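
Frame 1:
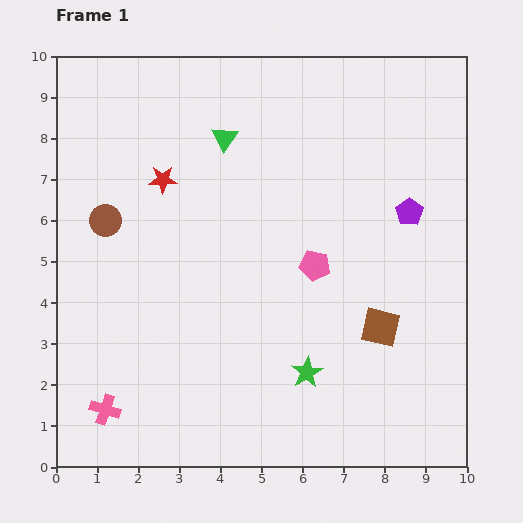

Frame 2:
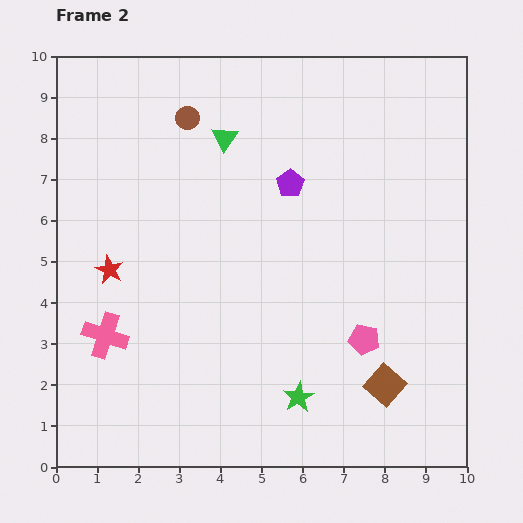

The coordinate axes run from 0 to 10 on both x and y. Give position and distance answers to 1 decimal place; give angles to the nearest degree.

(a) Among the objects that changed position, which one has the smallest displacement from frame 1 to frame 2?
the green star

(moved 0.6)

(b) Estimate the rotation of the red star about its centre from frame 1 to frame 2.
27° clockwise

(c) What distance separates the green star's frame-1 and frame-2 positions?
0.6

The green star moved from (6.1, 2.3) to (5.9, 1.7), a distance of √(0.2² + 0.6²) ≈ 0.6.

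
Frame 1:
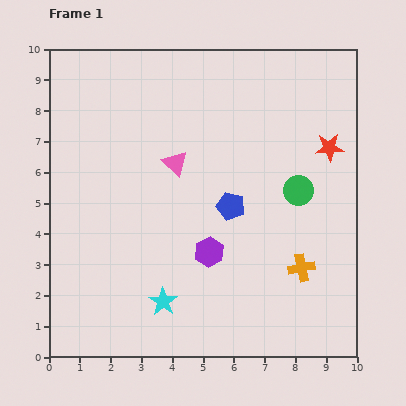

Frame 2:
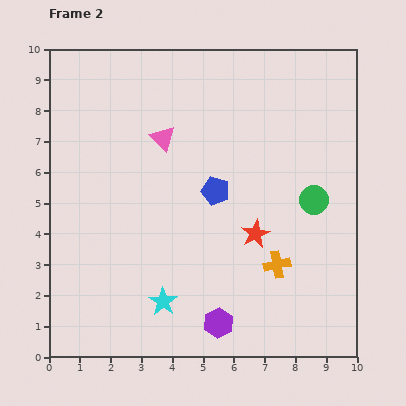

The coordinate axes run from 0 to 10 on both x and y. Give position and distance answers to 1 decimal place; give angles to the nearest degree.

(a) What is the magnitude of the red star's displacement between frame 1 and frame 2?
3.7

The red star moved from (9.1, 6.8) to (6.7, 4.0), a distance of √(2.4² + 2.8²) ≈ 3.7.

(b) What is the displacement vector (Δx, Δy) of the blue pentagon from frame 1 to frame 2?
(-0.5, 0.5)

The blue pentagon was at (5.9, 4.9) in frame 1 and (5.4, 5.4) in frame 2.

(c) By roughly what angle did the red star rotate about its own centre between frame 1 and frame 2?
24° counter-clockwise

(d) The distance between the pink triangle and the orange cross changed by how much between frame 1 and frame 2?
+0.2

Distance in frame 1: 5.3. Distance in frame 2: 5.5.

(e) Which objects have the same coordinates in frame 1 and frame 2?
the cyan star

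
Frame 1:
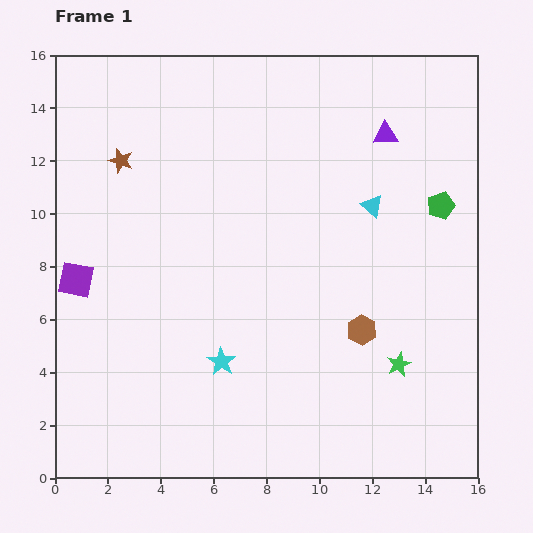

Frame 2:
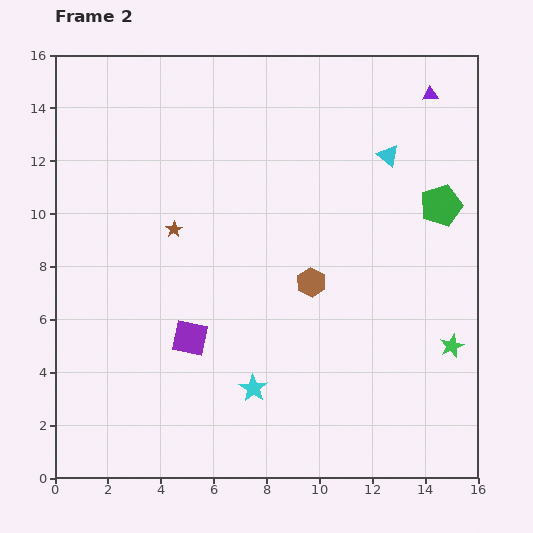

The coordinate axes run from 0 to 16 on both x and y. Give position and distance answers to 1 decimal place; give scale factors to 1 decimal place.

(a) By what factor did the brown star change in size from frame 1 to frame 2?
0.7×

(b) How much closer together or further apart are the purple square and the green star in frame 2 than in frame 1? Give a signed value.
-2.7

Distance in frame 1: 12.6. Distance in frame 2: 9.9.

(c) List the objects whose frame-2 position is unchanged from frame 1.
the green pentagon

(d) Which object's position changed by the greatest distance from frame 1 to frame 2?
the purple square

(moved 4.8; next 3.3)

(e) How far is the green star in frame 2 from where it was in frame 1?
2.1

The green star moved from (13.0, 4.3) to (15.0, 5.0), a distance of √(2.0² + 0.7²) ≈ 2.1.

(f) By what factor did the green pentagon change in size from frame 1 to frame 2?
1.5×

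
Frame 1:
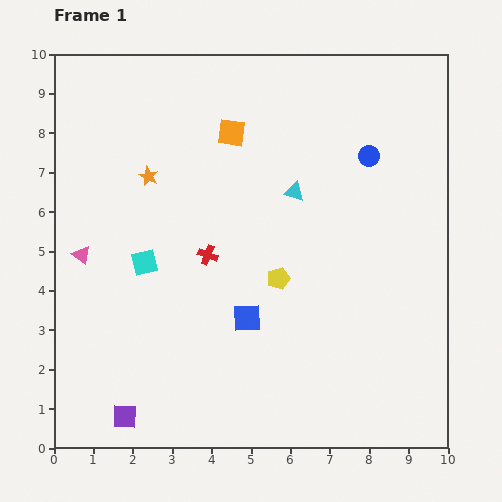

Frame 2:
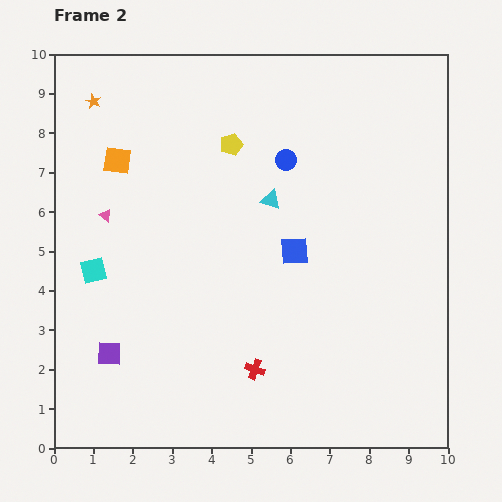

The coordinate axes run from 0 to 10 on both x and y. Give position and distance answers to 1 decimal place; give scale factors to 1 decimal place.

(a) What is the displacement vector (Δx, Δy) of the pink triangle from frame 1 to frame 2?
(0.6, 1.0)

The pink triangle was at (0.7, 4.9) in frame 1 and (1.3, 5.9) in frame 2.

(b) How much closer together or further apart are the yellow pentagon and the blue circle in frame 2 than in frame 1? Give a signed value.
-2.4

Distance in frame 1: 3.9. Distance in frame 2: 1.5.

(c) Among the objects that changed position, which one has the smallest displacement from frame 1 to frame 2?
the cyan triangle

(moved 0.6)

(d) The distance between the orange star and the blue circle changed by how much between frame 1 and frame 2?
-0.5

Distance in frame 1: 5.6. Distance in frame 2: 5.1.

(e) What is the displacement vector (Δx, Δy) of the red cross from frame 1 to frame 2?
(1.2, -2.9)

The red cross was at (3.9, 4.9) in frame 1 and (5.1, 2.0) in frame 2.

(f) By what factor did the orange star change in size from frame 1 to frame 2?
0.8×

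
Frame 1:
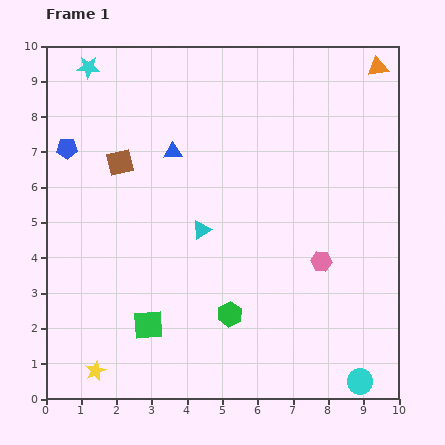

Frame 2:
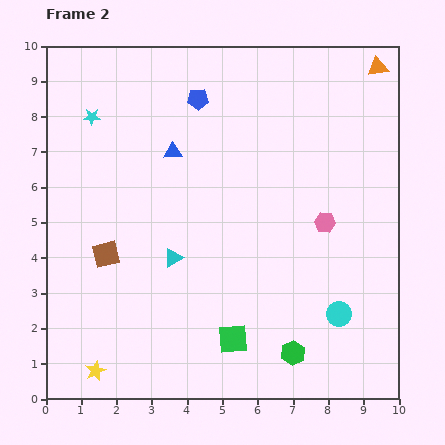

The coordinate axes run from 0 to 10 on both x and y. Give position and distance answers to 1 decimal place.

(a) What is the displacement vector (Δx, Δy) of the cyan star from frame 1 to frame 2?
(0.1, -1.4)

The cyan star was at (1.2, 9.4) in frame 1 and (1.3, 8.0) in frame 2.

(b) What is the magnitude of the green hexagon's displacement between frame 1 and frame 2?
2.1

The green hexagon moved from (5.2, 2.4) to (7.0, 1.3), a distance of √(1.8² + 1.1²) ≈ 2.1.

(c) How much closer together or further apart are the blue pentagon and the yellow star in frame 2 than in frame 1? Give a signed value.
+1.8

Distance in frame 1: 6.4. Distance in frame 2: 8.2.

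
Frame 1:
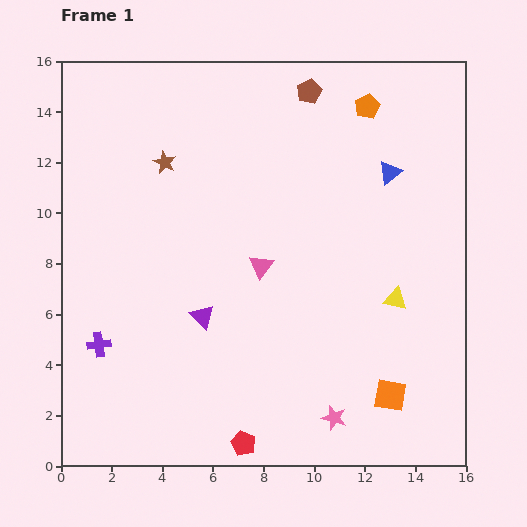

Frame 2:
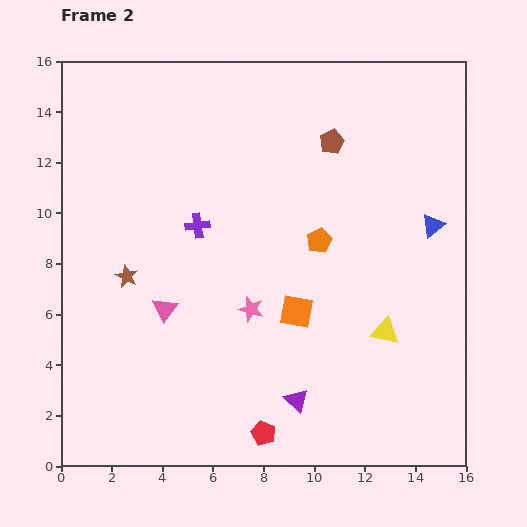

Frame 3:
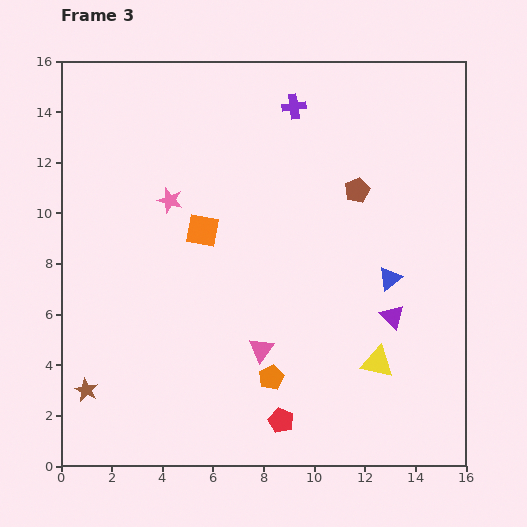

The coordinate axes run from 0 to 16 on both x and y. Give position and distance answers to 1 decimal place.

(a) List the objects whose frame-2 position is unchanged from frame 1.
none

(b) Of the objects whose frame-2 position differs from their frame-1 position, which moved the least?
the red pentagon

(moved 0.9)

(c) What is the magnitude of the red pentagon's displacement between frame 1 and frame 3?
1.7

The red pentagon moved from (7.2, 0.9) to (8.7, 1.8), a distance of √(1.5² + 0.9²) ≈ 1.7.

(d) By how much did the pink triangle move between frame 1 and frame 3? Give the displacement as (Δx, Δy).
(0.0, -3.3)

The pink triangle was at (7.9, 7.9) in frame 1 and (7.9, 4.6) in frame 3.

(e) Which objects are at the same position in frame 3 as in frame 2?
none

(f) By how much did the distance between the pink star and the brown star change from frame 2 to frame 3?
+3.1

Distance in frame 2: 5.1. Distance in frame 3: 8.2.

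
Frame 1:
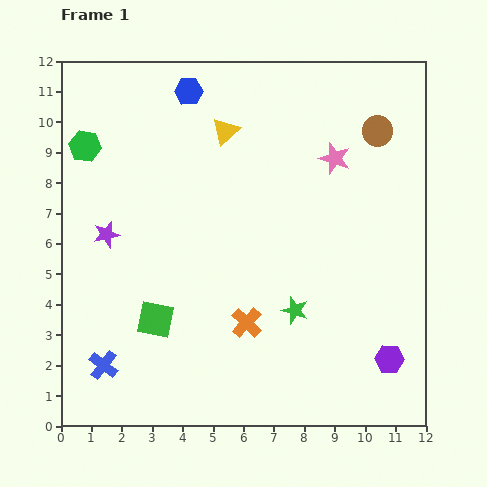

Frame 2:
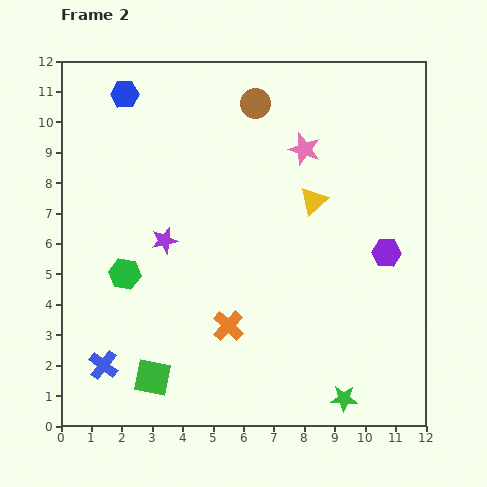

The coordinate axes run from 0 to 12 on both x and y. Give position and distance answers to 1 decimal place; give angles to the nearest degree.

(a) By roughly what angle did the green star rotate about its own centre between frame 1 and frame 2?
17° counter-clockwise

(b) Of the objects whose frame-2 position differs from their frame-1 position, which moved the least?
the orange cross

(moved 0.6)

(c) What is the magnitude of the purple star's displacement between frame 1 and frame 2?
1.9

The purple star moved from (1.5, 6.3) to (3.4, 6.1), a distance of √(1.9² + 0.2²) ≈ 1.9.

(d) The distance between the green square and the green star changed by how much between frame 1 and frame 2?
+1.7

Distance in frame 1: 4.6. Distance in frame 2: 6.3.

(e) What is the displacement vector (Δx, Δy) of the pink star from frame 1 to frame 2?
(-1.0, 0.3)

The pink star was at (9.0, 8.8) in frame 1 and (8.0, 9.1) in frame 2.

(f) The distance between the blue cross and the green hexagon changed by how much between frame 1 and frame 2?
-4.1

Distance in frame 1: 7.2. Distance in frame 2: 3.1.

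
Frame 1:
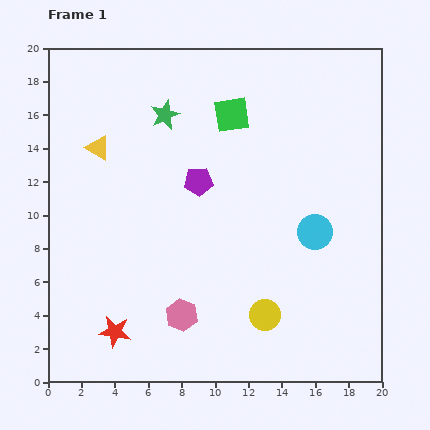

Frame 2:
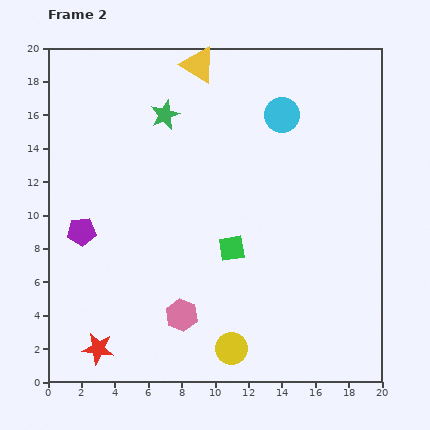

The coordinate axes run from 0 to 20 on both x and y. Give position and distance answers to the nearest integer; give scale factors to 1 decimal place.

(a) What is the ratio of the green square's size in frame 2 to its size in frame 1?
0.7×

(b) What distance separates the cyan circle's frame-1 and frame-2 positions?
7

The cyan circle moved from (16, 9) to (14, 16), a distance of √(2² + 7²) ≈ 7.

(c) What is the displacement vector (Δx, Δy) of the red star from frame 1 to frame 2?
(-1, -1)

The red star was at (4, 3) in frame 1 and (3, 2) in frame 2.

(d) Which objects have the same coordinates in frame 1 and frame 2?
the pink hexagon, the green star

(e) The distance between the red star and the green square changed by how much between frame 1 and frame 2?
-5

Distance in frame 1: 15. Distance in frame 2: 10.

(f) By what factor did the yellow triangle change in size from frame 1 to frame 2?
1.5×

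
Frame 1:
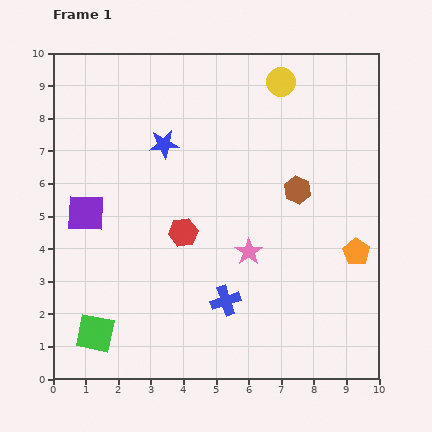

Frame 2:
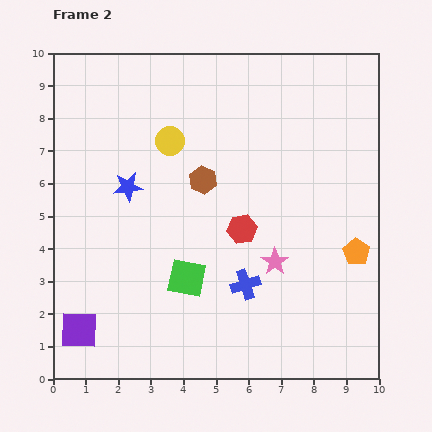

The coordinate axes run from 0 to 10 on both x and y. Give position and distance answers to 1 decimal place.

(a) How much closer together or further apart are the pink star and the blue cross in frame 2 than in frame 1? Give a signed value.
-0.6

Distance in frame 1: 1.7. Distance in frame 2: 1.1.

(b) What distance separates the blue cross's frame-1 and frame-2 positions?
0.8

The blue cross moved from (5.3, 2.4) to (5.9, 2.9), a distance of √(0.6² + 0.5²) ≈ 0.8.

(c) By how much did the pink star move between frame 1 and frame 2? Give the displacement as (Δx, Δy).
(0.8, -0.3)

The pink star was at (6.0, 3.9) in frame 1 and (6.8, 3.6) in frame 2.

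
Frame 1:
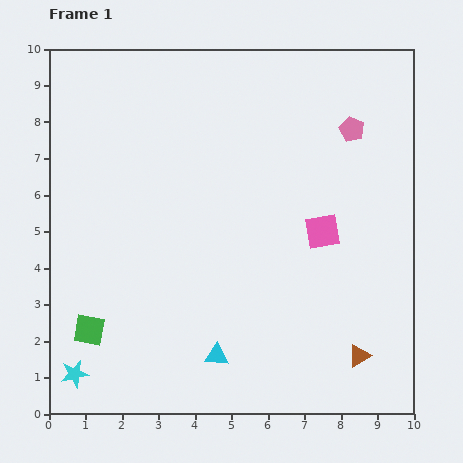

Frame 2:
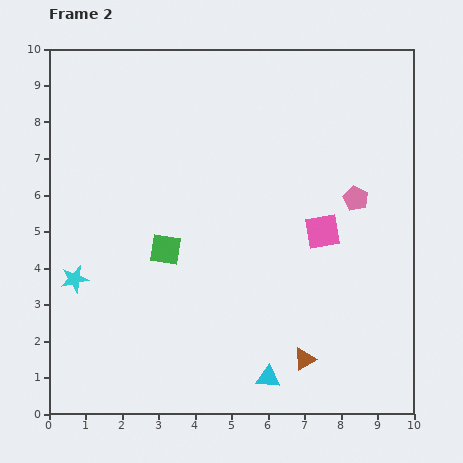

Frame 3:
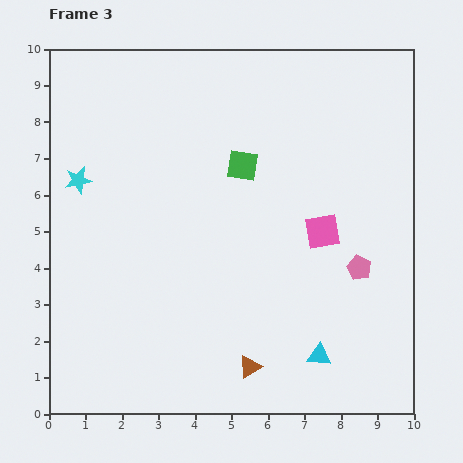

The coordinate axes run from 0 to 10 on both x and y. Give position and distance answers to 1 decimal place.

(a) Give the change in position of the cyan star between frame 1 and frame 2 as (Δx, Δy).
(0.0, 2.6)

The cyan star was at (0.7, 1.1) in frame 1 and (0.7, 3.7) in frame 2.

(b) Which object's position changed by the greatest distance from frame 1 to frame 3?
the green square

(moved 6.2; next 5.3)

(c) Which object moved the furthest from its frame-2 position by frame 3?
the green square

(moved 3.1; next 2.7)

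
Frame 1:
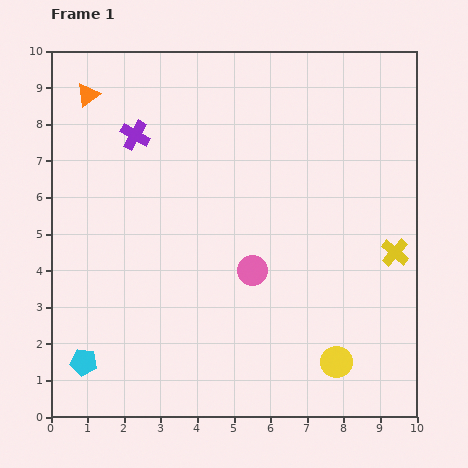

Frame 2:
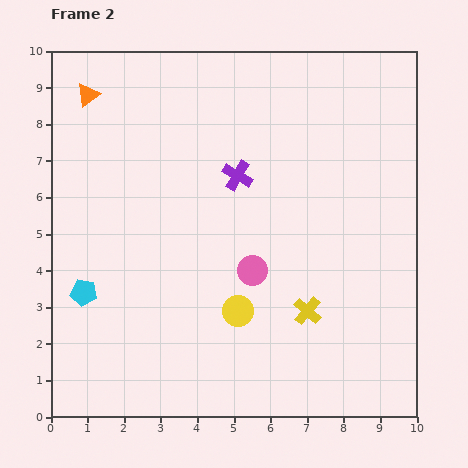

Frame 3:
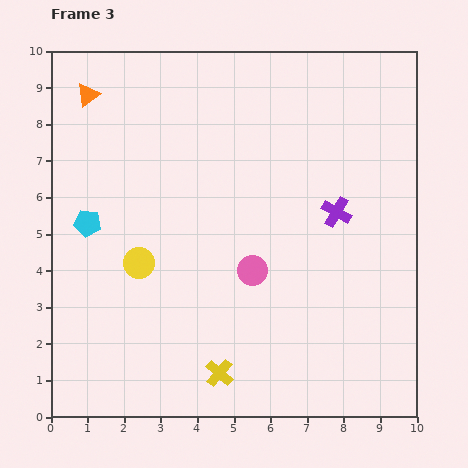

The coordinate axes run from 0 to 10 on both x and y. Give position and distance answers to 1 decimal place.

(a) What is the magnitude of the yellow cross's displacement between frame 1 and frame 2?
2.9

The yellow cross moved from (9.4, 4.5) to (7.0, 2.9), a distance of √(2.4² + 1.6²) ≈ 2.9.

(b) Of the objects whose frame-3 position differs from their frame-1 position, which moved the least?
the cyan pentagon

(moved 3.8)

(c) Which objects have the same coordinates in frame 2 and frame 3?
the pink circle, the orange triangle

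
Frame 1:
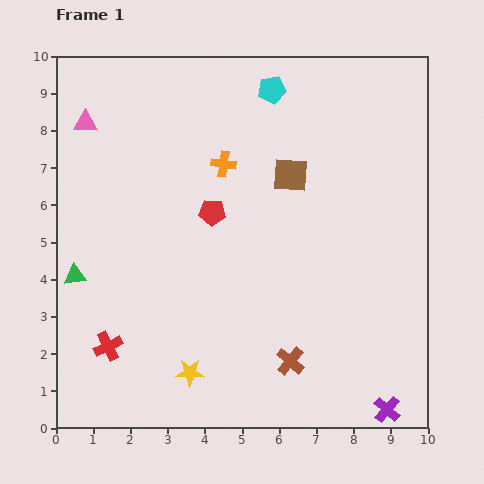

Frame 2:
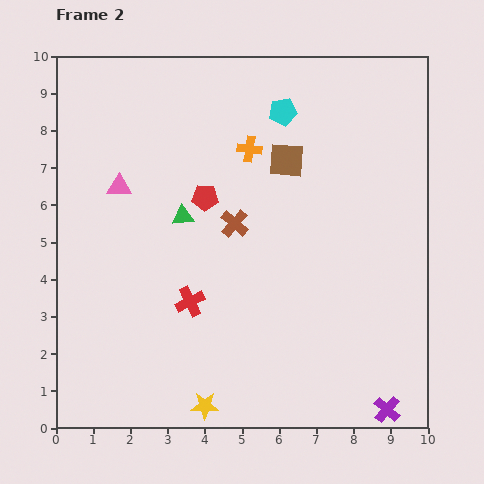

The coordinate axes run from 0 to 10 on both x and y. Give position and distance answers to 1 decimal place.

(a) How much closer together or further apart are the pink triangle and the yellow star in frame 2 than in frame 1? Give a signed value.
-1.0

Distance in frame 1: 7.3. Distance in frame 2: 6.3.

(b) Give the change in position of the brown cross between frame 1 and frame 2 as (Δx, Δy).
(-1.5, 3.7)

The brown cross was at (6.3, 1.8) in frame 1 and (4.8, 5.5) in frame 2.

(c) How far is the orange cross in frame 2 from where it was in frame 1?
0.8

The orange cross moved from (4.5, 7.1) to (5.2, 7.5), a distance of √(0.7² + 0.4²) ≈ 0.8.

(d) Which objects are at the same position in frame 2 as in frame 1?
the purple cross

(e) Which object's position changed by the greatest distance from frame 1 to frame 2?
the brown cross

(moved 4.0; next 3.3)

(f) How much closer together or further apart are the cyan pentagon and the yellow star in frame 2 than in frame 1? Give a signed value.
+0.3

Distance in frame 1: 7.9. Distance in frame 2: 8.2.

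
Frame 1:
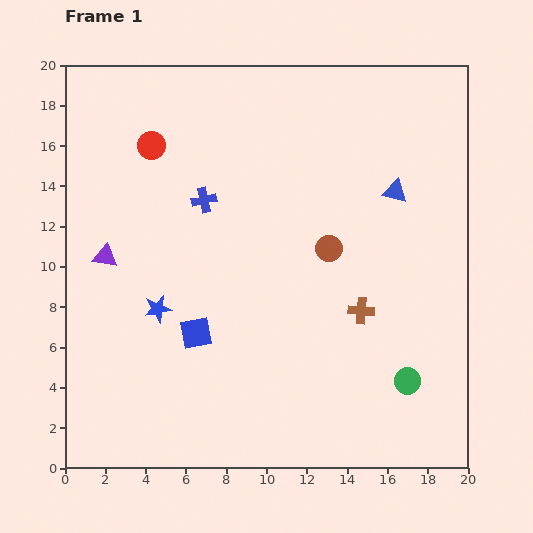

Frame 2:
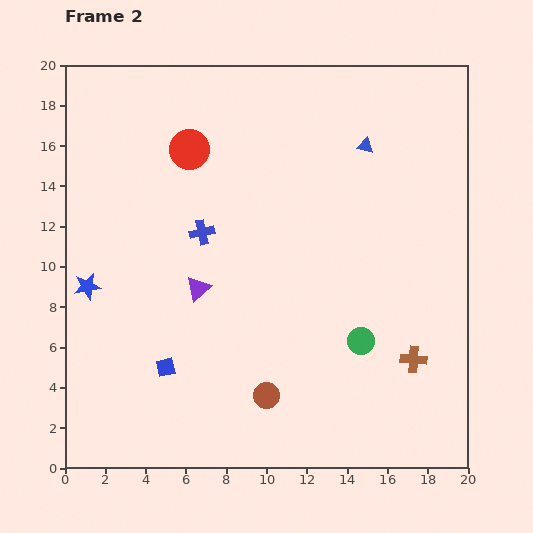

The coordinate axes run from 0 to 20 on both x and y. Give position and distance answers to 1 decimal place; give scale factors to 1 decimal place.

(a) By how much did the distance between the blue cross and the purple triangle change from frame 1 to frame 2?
-2.8

Distance in frame 1: 5.6. Distance in frame 2: 2.8.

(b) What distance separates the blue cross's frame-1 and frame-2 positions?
1.6

The blue cross moved from (6.9, 13.3) to (6.8, 11.7), a distance of √(0.1² + 1.6²) ≈ 1.6.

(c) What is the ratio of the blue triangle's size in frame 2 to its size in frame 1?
0.7×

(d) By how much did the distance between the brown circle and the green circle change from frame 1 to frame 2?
-2.3

Distance in frame 1: 7.7. Distance in frame 2: 5.4.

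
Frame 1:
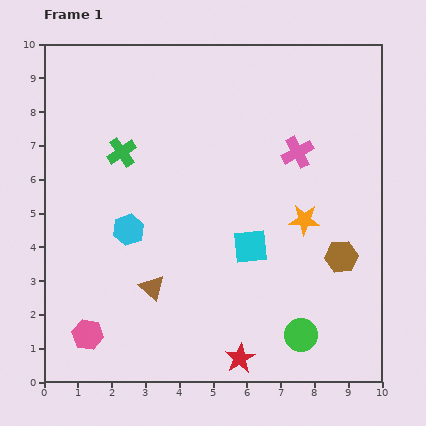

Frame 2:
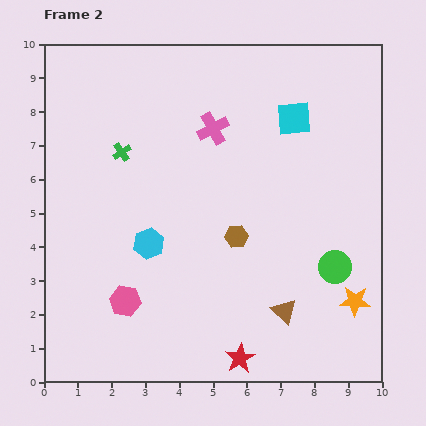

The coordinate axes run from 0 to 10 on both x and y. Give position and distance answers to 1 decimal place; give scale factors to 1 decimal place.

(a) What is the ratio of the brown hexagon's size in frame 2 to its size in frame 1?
0.7×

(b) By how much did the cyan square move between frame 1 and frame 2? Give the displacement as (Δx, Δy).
(1.3, 3.8)

The cyan square was at (6.1, 4.0) in frame 1 and (7.4, 7.8) in frame 2.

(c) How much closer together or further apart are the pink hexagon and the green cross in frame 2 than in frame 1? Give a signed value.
-1.1

Distance in frame 1: 5.5. Distance in frame 2: 4.4.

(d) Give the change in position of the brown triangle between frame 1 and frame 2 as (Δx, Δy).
(3.9, -0.7)

The brown triangle was at (3.2, 2.8) in frame 1 and (7.1, 2.1) in frame 2.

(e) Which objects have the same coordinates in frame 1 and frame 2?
the green cross, the red star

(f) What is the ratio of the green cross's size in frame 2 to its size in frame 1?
0.6×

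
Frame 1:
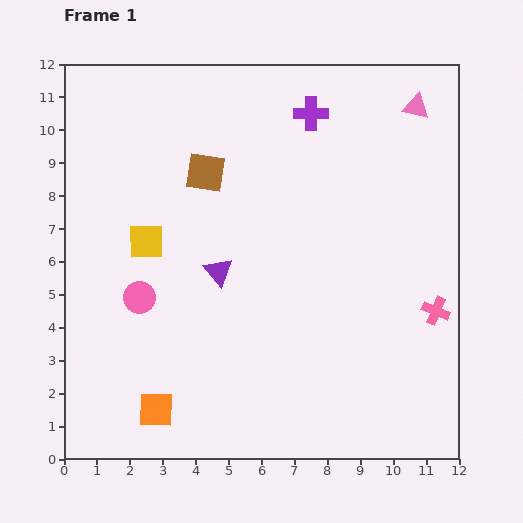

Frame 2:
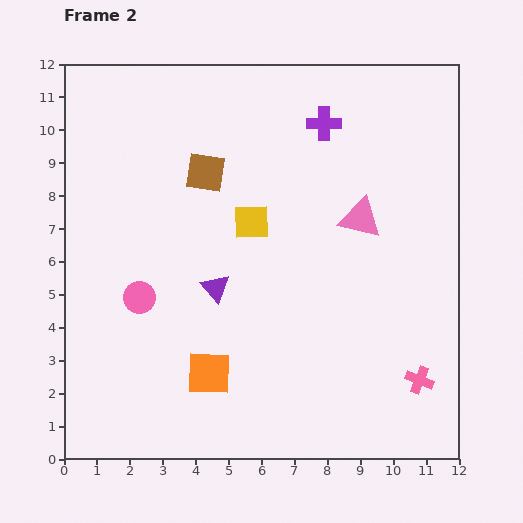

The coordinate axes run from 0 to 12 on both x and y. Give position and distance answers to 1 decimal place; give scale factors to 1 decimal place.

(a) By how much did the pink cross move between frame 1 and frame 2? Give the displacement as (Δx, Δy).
(-0.5, -2.1)

The pink cross was at (11.3, 4.5) in frame 1 and (10.8, 2.4) in frame 2.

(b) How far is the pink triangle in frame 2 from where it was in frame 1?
3.8

The pink triangle moved from (10.7, 10.7) to (9.0, 7.3), a distance of √(1.7² + 3.4²) ≈ 3.8.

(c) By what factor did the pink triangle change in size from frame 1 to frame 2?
1.6×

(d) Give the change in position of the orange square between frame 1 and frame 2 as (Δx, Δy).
(1.6, 1.1)

The orange square was at (2.8, 1.5) in frame 1 and (4.4, 2.6) in frame 2.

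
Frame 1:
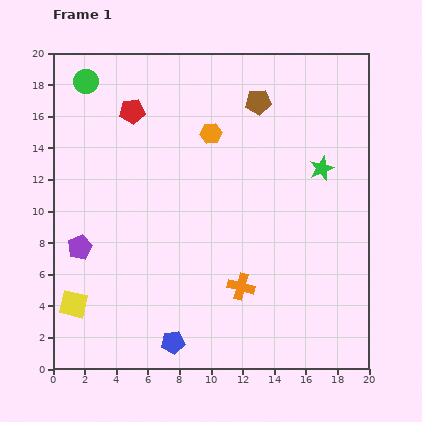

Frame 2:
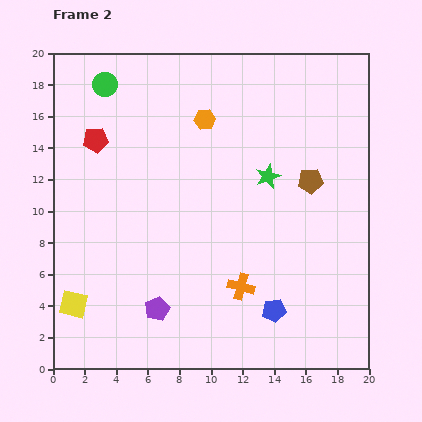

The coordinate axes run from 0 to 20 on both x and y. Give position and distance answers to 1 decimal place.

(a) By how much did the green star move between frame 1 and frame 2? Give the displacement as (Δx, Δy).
(-3.4, -0.5)

The green star was at (17.0, 12.7) in frame 1 and (13.6, 12.2) in frame 2.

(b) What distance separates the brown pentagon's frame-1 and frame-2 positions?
6.0

The brown pentagon moved from (13.0, 16.9) to (16.3, 11.9), a distance of √(3.3² + 5.0²) ≈ 6.0.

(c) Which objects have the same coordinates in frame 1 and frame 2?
the orange cross, the yellow square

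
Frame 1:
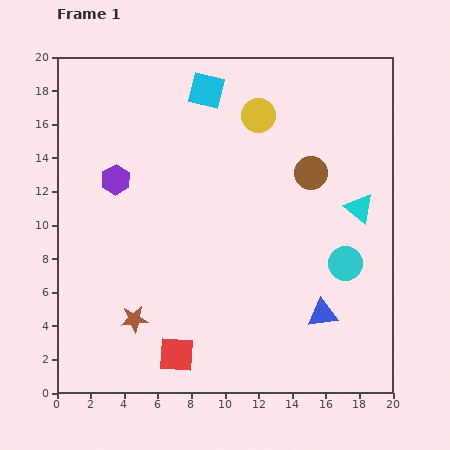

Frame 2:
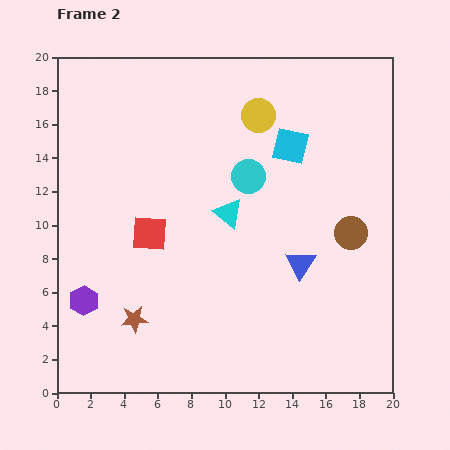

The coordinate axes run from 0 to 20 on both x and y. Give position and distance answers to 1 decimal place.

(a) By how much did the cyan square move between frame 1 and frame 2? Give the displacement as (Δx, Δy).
(5.0, -3.3)

The cyan square was at (8.9, 18.0) in frame 1 and (13.9, 14.7) in frame 2.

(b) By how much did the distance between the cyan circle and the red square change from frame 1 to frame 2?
-4.7

Distance in frame 1: 11.5. Distance in frame 2: 6.8.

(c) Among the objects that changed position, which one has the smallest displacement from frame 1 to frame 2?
the blue triangle

(moved 3.3)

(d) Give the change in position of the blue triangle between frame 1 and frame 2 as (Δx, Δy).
(-1.3, 3.0)

The blue triangle was at (15.8, 4.7) in frame 1 and (14.5, 7.7) in frame 2.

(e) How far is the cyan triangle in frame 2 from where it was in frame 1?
7.8

The cyan triangle moved from (18.0, 11.0) to (10.2, 10.7), a distance of √(7.8² + 0.3²) ≈ 7.8.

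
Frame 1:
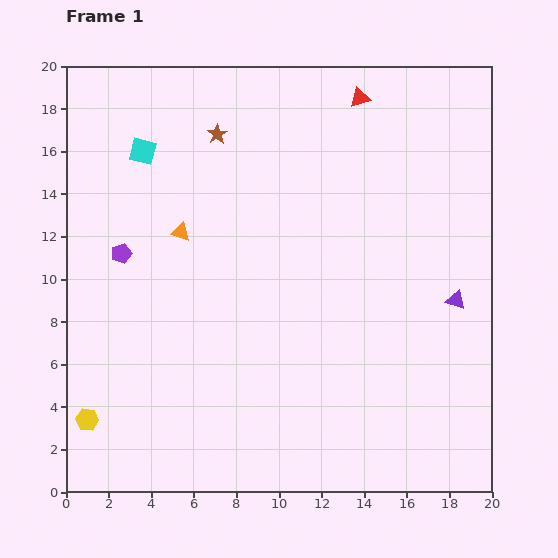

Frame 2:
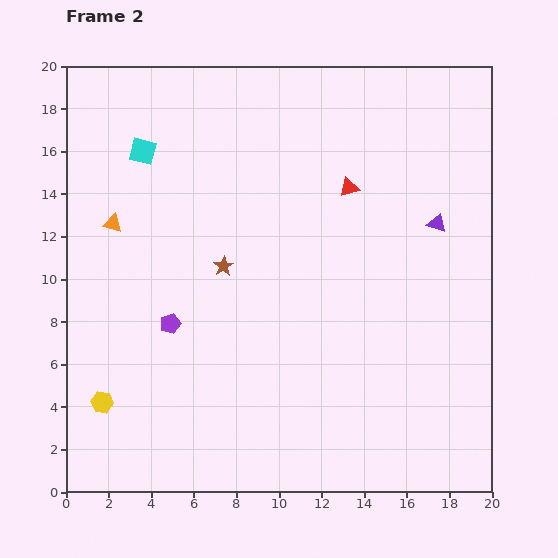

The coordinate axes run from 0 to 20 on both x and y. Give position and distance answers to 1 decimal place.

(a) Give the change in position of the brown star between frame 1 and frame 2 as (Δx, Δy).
(0.3, -6.2)

The brown star was at (7.1, 16.8) in frame 1 and (7.4, 10.6) in frame 2.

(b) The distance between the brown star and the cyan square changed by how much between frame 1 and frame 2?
+3.0

Distance in frame 1: 3.6. Distance in frame 2: 6.6.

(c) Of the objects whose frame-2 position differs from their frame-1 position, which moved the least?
the yellow hexagon

(moved 1.1)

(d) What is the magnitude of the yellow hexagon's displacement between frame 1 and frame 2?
1.1

The yellow hexagon moved from (1.0, 3.4) to (1.7, 4.2), a distance of √(0.7² + 0.8²) ≈ 1.1.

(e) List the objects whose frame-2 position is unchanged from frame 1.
the cyan square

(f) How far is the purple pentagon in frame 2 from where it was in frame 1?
4.0

The purple pentagon moved from (2.6, 11.2) to (4.9, 7.9), a distance of √(2.3² + 3.3²) ≈ 4.0.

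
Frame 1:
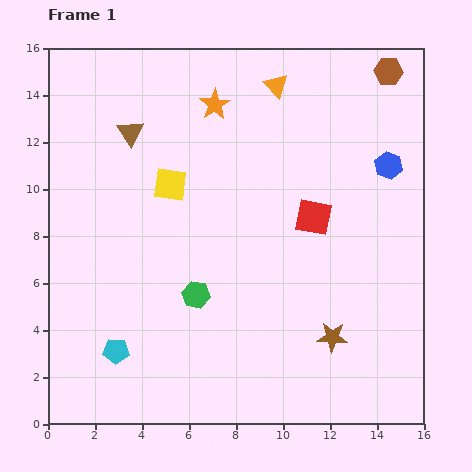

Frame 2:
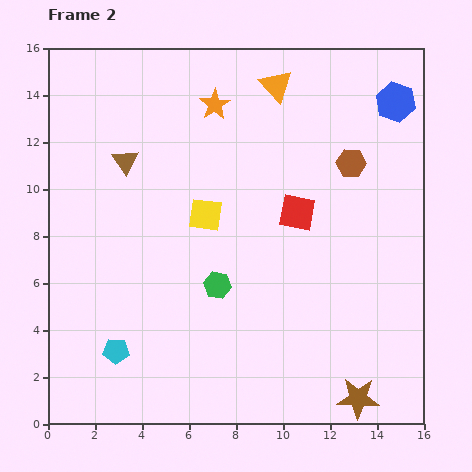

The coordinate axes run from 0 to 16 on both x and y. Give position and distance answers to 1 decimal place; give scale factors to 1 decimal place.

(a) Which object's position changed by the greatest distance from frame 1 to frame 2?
the brown hexagon

(moved 4.2; next 2.8)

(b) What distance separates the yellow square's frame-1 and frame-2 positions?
2.0

The yellow square moved from (5.2, 10.2) to (6.7, 8.9), a distance of √(1.5² + 1.3²) ≈ 2.0.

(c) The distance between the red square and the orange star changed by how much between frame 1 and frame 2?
-0.6

Distance in frame 1: 6.4. Distance in frame 2: 5.8.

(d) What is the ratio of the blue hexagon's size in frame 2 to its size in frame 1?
1.4×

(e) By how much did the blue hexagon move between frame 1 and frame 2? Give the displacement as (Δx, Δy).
(0.3, 2.7)

The blue hexagon was at (14.5, 11.0) in frame 1 and (14.8, 13.7) in frame 2.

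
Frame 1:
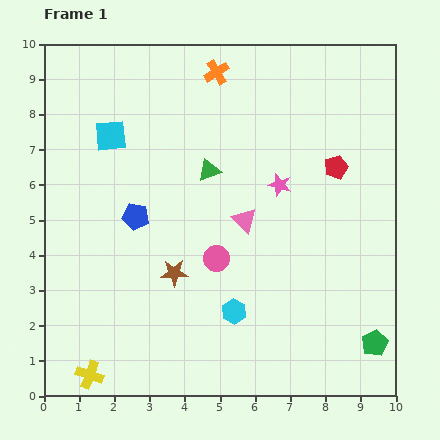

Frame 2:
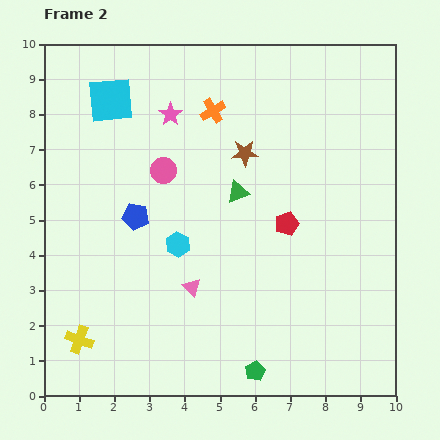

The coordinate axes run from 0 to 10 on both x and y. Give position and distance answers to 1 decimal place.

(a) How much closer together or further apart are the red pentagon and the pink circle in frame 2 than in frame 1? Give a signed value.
-0.5

Distance in frame 1: 4.3. Distance in frame 2: 3.8.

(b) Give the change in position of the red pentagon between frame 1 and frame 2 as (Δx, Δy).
(-1.4, -1.6)

The red pentagon was at (8.3, 6.5) in frame 1 and (6.9, 4.9) in frame 2.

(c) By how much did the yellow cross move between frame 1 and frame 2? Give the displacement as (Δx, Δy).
(-0.3, 1.0)

The yellow cross was at (1.3, 0.6) in frame 1 and (1.0, 1.6) in frame 2.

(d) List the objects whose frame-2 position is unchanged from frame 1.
the blue pentagon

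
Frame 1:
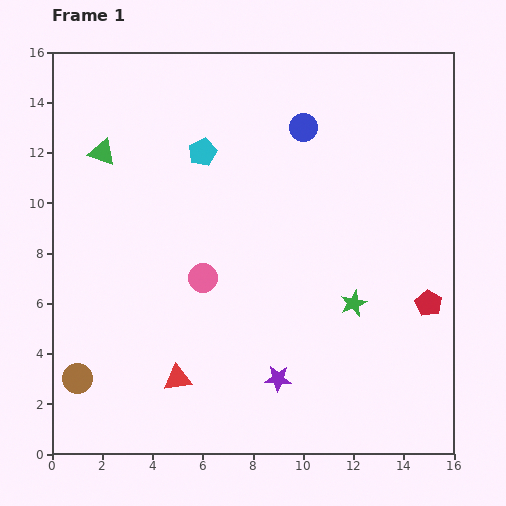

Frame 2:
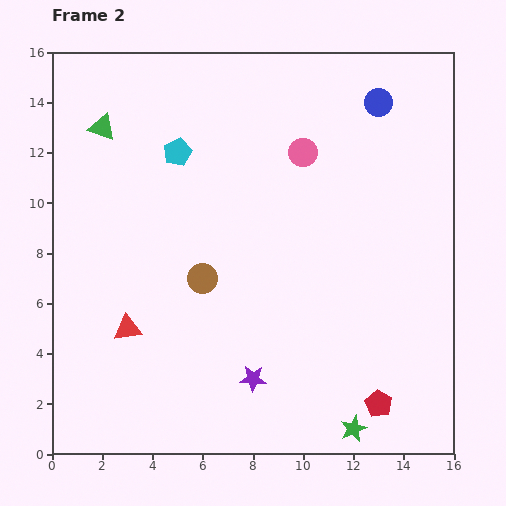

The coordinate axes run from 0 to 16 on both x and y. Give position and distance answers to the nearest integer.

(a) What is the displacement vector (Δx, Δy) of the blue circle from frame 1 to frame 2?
(3, 1)

The blue circle was at (10, 13) in frame 1 and (13, 14) in frame 2.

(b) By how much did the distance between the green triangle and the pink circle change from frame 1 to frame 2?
+2

Distance in frame 1: 6. Distance in frame 2: 8.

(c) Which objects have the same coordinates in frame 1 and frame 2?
none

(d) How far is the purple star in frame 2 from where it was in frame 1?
1

The purple star moved from (9, 3) to (8, 3), a distance of √(1² + 0²) ≈ 1.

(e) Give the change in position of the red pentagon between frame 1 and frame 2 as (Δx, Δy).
(-2, -4)

The red pentagon was at (15, 6) in frame 1 and (13, 2) in frame 2.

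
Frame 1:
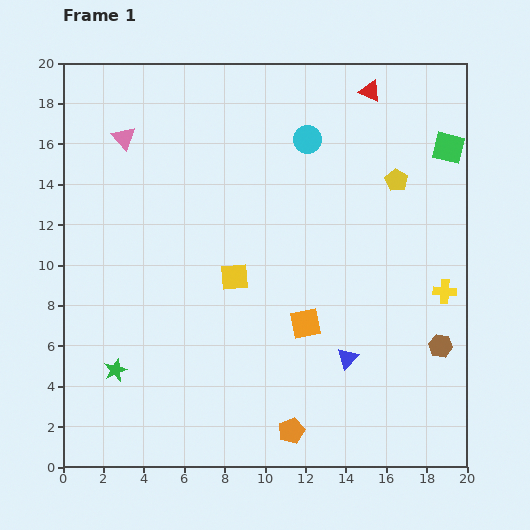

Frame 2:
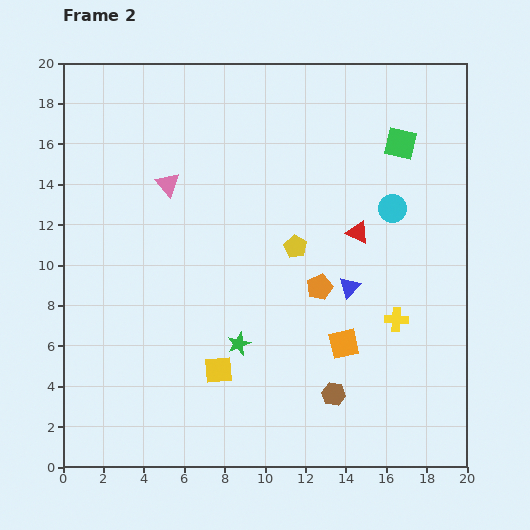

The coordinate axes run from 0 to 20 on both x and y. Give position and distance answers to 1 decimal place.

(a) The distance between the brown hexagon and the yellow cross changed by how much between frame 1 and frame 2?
+2.1

Distance in frame 1: 2.7. Distance in frame 2: 4.8.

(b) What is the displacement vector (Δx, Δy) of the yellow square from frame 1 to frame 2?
(-0.8, -4.6)

The yellow square was at (8.5, 9.4) in frame 1 and (7.7, 4.8) in frame 2.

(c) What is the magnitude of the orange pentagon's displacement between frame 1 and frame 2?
7.2

The orange pentagon moved from (11.3, 1.8) to (12.7, 8.9), a distance of √(1.4² + 7.1²) ≈ 7.2.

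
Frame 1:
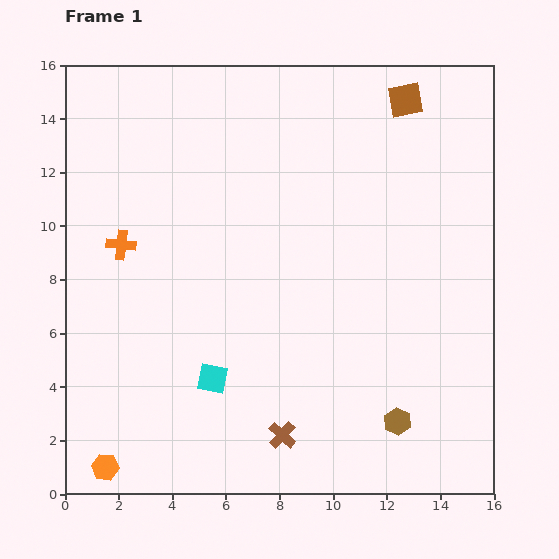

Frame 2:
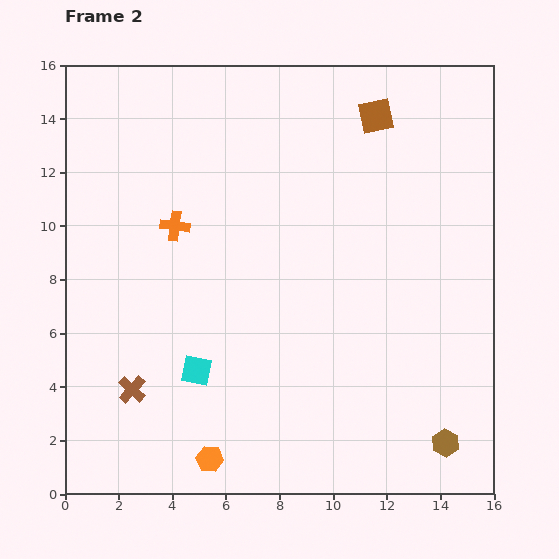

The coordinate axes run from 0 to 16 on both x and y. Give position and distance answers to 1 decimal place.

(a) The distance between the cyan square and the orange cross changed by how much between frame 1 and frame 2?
-0.5

Distance in frame 1: 6.0. Distance in frame 2: 5.5.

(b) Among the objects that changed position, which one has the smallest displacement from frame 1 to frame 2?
the cyan square

(moved 0.7)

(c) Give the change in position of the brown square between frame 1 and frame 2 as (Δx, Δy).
(-1.1, -0.6)

The brown square was at (12.7, 14.7) in frame 1 and (11.6, 14.1) in frame 2.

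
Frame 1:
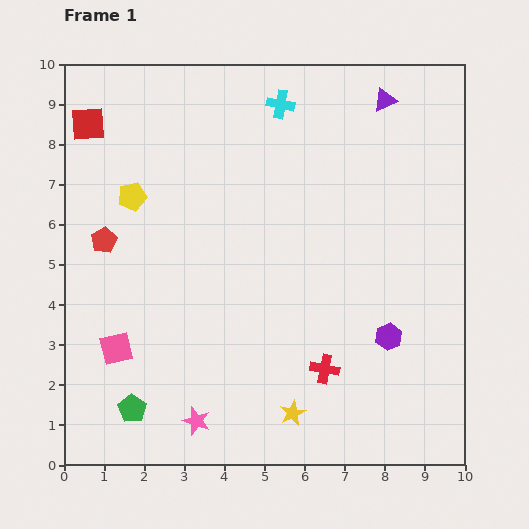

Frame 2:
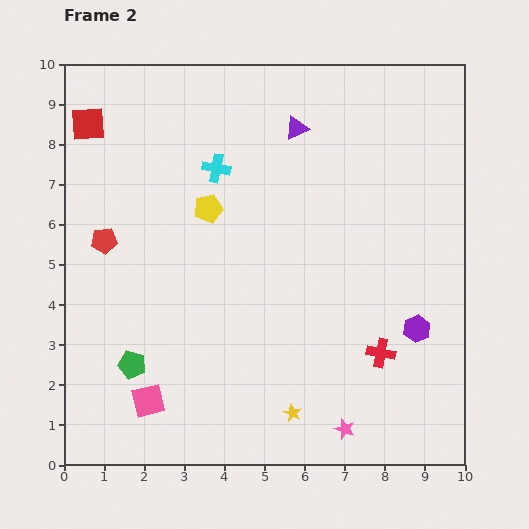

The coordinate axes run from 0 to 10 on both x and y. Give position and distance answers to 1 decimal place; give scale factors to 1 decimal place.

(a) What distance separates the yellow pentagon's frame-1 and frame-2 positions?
1.9

The yellow pentagon moved from (1.7, 6.7) to (3.6, 6.4), a distance of √(1.9² + 0.3²) ≈ 1.9.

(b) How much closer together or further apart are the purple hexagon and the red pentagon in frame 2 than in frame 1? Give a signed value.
+0.6

Distance in frame 1: 7.5. Distance in frame 2: 8.1.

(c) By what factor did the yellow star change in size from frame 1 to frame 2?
0.7×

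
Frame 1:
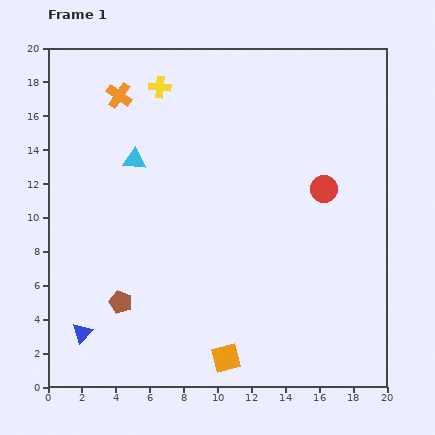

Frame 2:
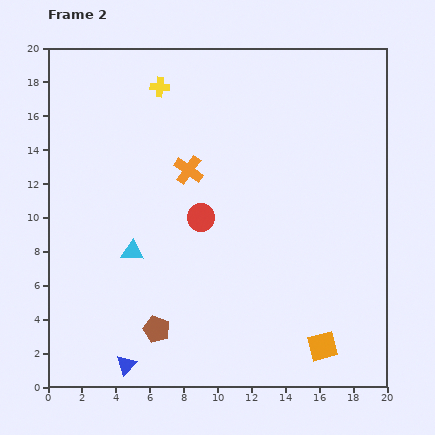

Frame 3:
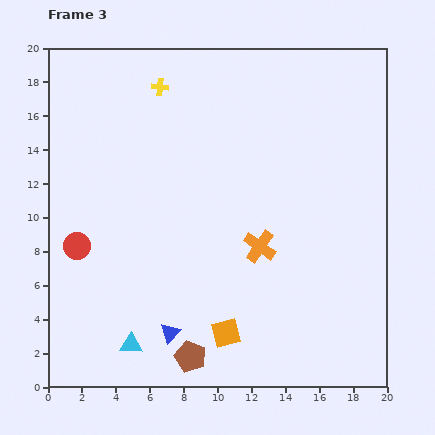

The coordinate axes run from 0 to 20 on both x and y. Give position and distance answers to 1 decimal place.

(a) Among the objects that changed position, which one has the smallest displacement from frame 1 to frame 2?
the brown pentagon

(moved 2.6)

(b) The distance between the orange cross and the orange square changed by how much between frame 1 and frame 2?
-3.6

Distance in frame 1: 16.7. Distance in frame 2: 13.1.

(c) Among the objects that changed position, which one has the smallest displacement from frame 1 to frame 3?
the orange square

(moved 1.5)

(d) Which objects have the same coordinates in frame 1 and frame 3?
the yellow cross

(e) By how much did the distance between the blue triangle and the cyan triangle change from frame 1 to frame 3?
-8.3

Distance in frame 1: 10.7. Distance in frame 3: 2.4.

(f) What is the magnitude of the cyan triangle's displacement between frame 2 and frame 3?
5.5

The cyan triangle moved from (5.0, 8.0) to (4.9, 2.5), a distance of √(0.1² + 5.5²) ≈ 5.5.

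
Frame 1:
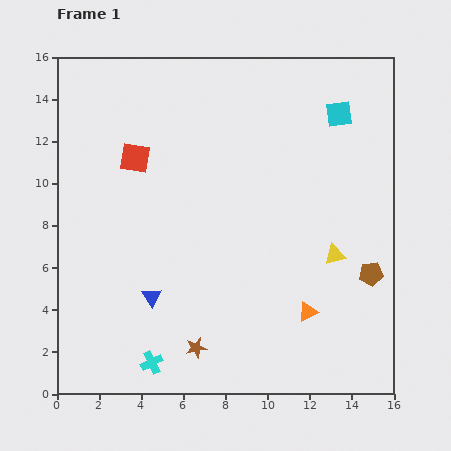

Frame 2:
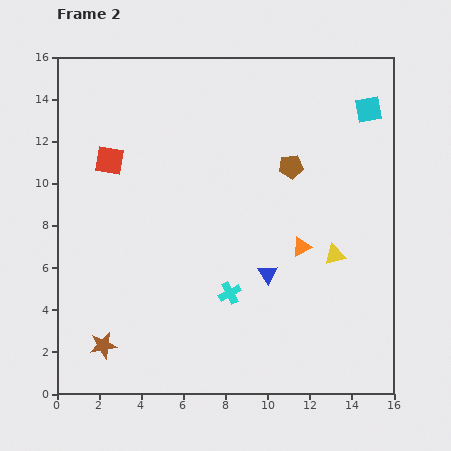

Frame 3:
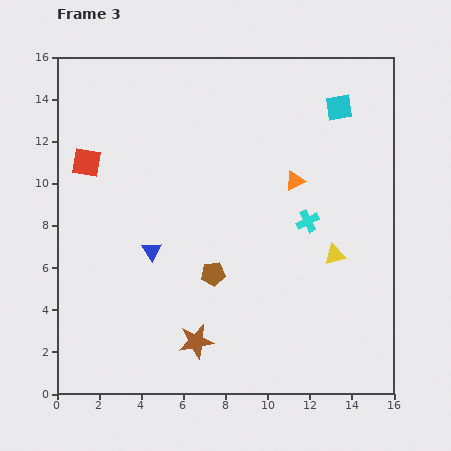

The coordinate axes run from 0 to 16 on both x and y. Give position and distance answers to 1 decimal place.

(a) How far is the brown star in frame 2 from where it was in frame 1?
4.4

The brown star moved from (6.6, 2.2) to (2.2, 2.3), a distance of √(4.4² + 0.1²) ≈ 4.4.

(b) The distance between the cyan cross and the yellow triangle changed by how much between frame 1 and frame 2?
-4.8

Distance in frame 1: 10.1. Distance in frame 2: 5.3.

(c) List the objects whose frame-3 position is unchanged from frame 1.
the yellow triangle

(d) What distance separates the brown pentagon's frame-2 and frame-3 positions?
6.3

The brown pentagon moved from (11.1, 10.8) to (7.4, 5.7), a distance of √(3.7² + 5.1²) ≈ 6.3.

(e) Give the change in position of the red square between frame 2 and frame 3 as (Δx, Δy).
(-1.1, -0.1)

The red square was at (2.5, 11.1) in frame 2 and (1.4, 11.0) in frame 3.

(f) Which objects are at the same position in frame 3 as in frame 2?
the yellow triangle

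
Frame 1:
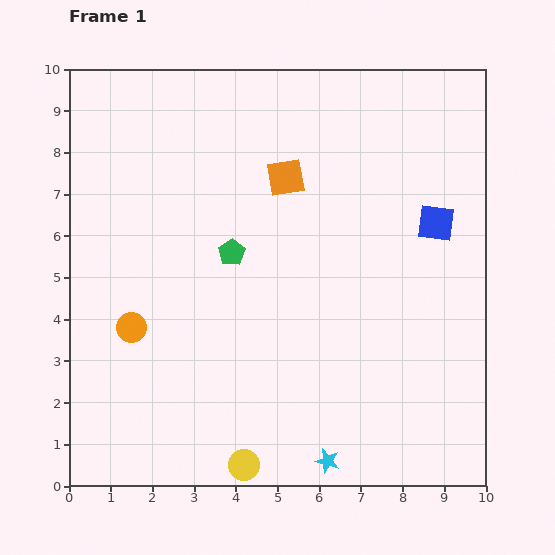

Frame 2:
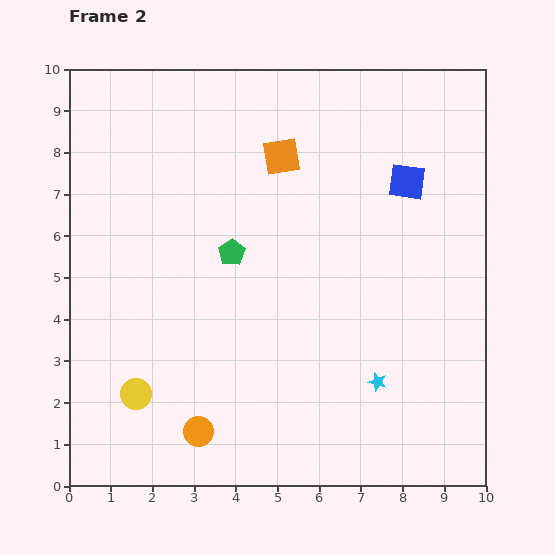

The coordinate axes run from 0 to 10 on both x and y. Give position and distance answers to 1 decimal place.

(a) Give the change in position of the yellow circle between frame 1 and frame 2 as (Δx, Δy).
(-2.6, 1.7)

The yellow circle was at (4.2, 0.5) in frame 1 and (1.6, 2.2) in frame 2.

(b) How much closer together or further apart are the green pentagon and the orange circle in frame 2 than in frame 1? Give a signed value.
+1.4

Distance in frame 1: 3.0. Distance in frame 2: 4.4.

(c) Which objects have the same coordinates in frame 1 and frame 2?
the green pentagon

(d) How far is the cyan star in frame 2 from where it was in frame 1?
2.2

The cyan star moved from (6.2, 0.6) to (7.4, 2.5), a distance of √(1.2² + 1.9²) ≈ 2.2.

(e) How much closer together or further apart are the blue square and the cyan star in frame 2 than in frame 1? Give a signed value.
-1.4

Distance in frame 1: 6.3. Distance in frame 2: 4.9.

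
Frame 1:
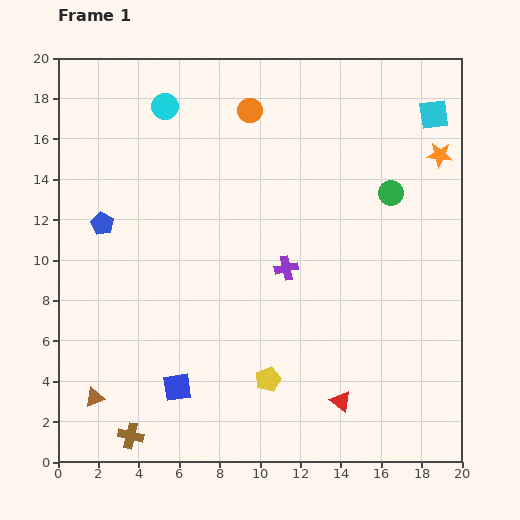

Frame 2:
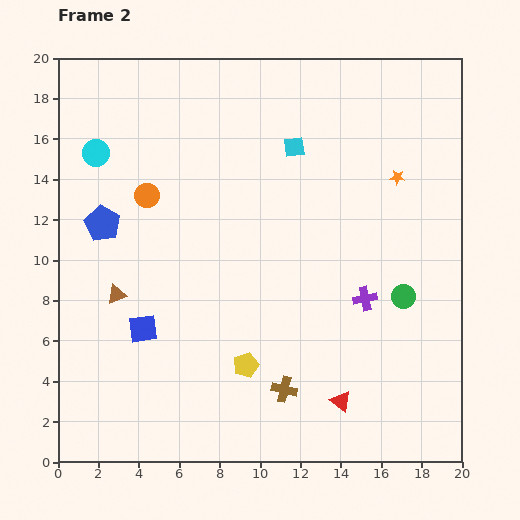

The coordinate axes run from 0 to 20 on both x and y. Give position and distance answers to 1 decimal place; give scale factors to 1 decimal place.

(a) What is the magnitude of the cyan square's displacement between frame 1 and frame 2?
7.1

The cyan square moved from (18.6, 17.2) to (11.7, 15.6), a distance of √(6.9² + 1.6²) ≈ 7.1.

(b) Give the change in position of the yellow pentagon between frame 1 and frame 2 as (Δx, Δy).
(-1.1, 0.7)

The yellow pentagon was at (10.4, 4.1) in frame 1 and (9.3, 4.8) in frame 2.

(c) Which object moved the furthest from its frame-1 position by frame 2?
the brown cross

(moved 7.9; next 7.1)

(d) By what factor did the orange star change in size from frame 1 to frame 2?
0.6×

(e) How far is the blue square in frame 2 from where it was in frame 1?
3.4

The blue square moved from (5.9, 3.7) to (4.2, 6.6), a distance of √(1.7² + 2.9²) ≈ 3.4.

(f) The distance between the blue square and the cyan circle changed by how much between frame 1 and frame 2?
-4.9

Distance in frame 1: 13.9. Distance in frame 2: 9.0.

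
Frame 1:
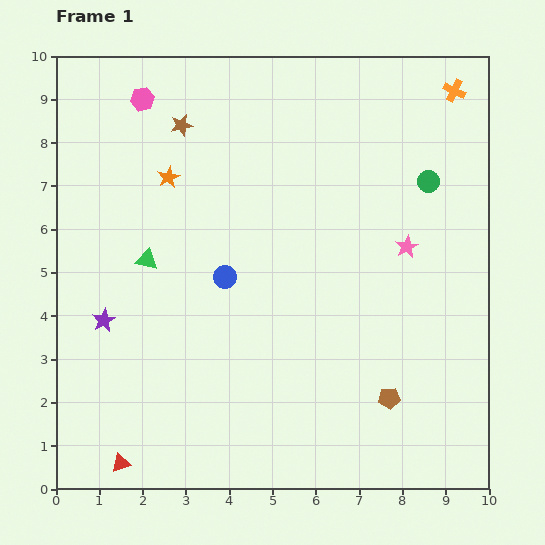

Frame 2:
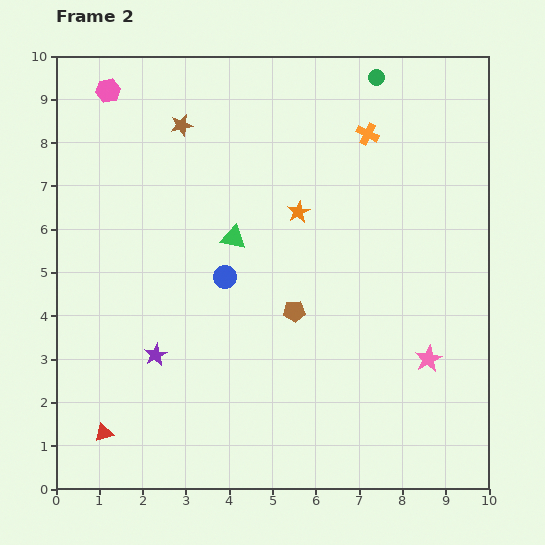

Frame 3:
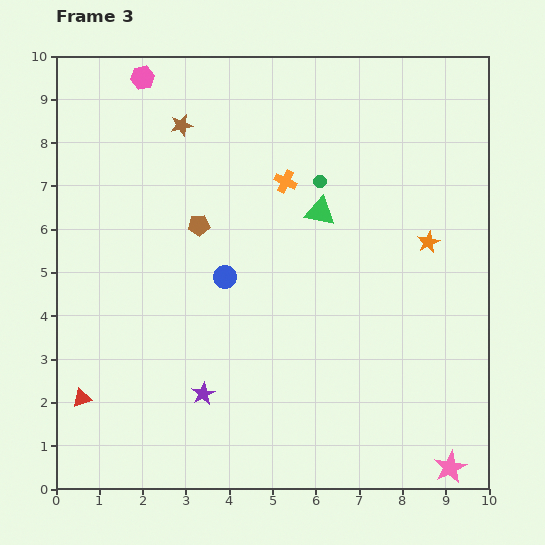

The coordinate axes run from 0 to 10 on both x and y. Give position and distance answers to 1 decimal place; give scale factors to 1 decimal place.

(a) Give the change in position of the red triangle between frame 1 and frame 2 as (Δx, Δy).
(-0.4, 0.7)

The red triangle was at (1.5, 0.6) in frame 1 and (1.1, 1.3) in frame 2.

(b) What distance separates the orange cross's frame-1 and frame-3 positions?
4.4

The orange cross moved from (9.2, 9.2) to (5.3, 7.1), a distance of √(3.9² + 2.1²) ≈ 4.4.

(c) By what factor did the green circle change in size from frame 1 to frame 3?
0.6×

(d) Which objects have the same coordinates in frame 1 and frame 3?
the blue circle, the brown star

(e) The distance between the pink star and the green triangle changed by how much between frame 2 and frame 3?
+1.3

Distance in frame 2: 5.3. Distance in frame 3: 6.6.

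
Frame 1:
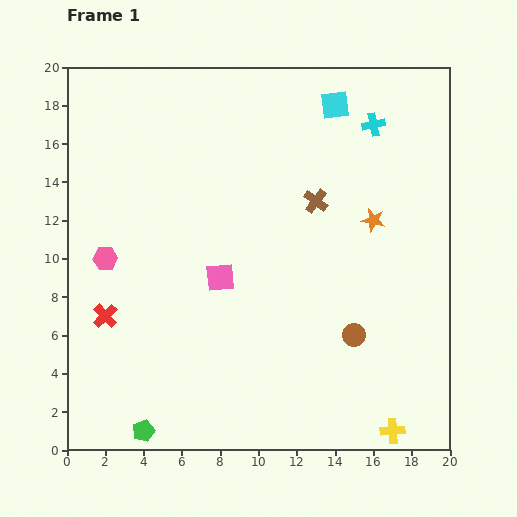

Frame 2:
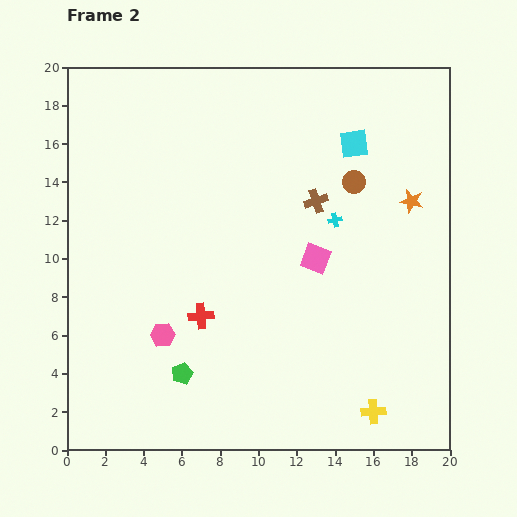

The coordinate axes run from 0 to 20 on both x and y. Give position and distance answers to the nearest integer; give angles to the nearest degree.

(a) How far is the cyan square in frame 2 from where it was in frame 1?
2

The cyan square moved from (14, 18) to (15, 16), a distance of √(1² + 2²) ≈ 2.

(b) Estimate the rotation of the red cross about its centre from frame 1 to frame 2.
40° clockwise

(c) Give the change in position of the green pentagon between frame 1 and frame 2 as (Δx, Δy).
(2, 3)

The green pentagon was at (4, 1) in frame 1 and (6, 4) in frame 2.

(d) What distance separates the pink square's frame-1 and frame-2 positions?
5

The pink square moved from (8, 9) to (13, 10), a distance of √(5² + 1²) ≈ 5.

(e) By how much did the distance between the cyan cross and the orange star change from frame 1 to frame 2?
-1

Distance in frame 1: 5. Distance in frame 2: 4.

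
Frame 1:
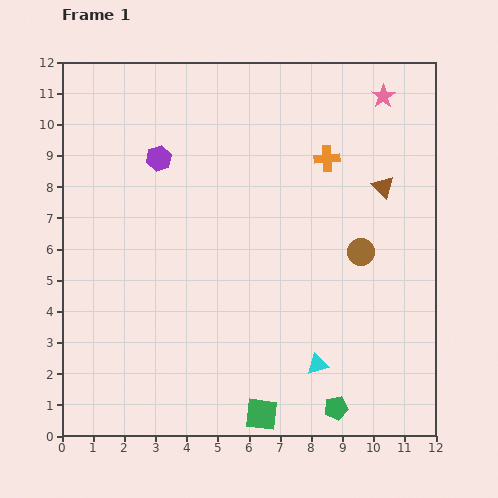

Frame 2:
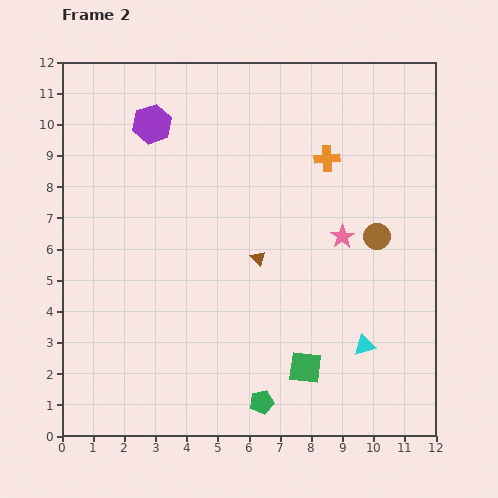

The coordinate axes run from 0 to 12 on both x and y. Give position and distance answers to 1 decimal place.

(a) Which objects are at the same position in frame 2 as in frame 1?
the orange cross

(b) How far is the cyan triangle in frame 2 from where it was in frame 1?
1.6

The cyan triangle moved from (8.2, 2.3) to (9.7, 2.9), a distance of √(1.5² + 0.6²) ≈ 1.6.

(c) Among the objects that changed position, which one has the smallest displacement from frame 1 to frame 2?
the brown circle

(moved 0.7)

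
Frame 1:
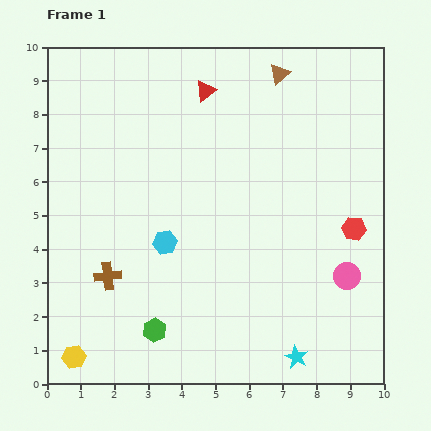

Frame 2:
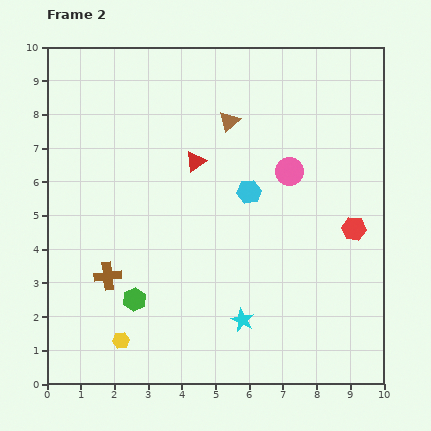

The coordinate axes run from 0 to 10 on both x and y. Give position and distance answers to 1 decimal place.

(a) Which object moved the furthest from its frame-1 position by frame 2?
the pink circle

(moved 3.5; next 2.9)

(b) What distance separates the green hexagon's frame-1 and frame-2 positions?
1.1

The green hexagon moved from (3.2, 1.6) to (2.6, 2.5), a distance of √(0.6² + 0.9²) ≈ 1.1.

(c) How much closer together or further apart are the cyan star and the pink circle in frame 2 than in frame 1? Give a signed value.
+1.8

Distance in frame 1: 2.8. Distance in frame 2: 4.6.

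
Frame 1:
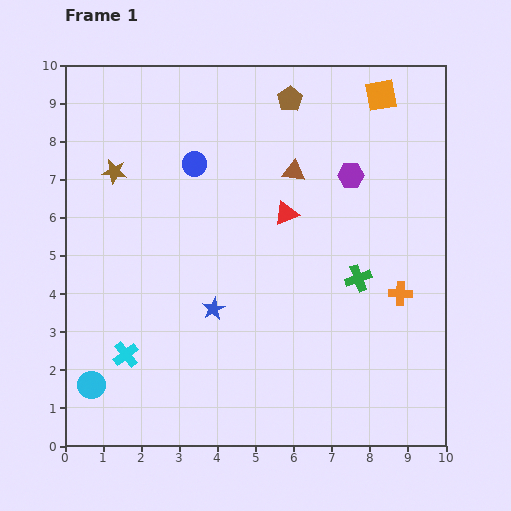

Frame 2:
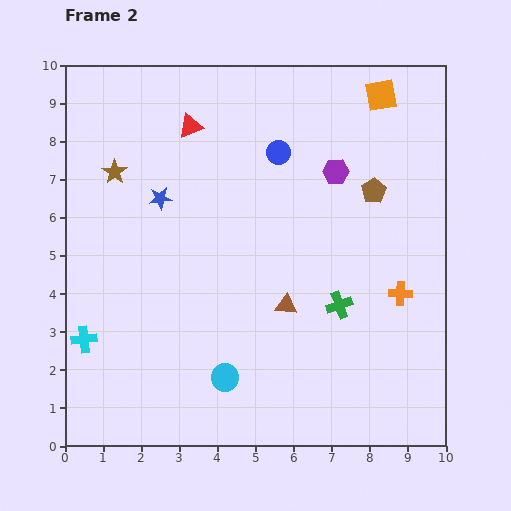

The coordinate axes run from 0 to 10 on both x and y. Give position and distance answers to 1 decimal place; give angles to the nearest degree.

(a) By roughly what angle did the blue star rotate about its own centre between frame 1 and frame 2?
21° clockwise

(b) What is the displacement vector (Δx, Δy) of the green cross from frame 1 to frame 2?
(-0.5, -0.7)

The green cross was at (7.7, 4.4) in frame 1 and (7.2, 3.7) in frame 2.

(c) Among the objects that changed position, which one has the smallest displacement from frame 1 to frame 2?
the purple hexagon

(moved 0.4)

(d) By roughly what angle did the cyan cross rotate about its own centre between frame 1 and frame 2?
32° clockwise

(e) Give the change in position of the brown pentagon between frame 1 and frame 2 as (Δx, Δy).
(2.2, -2.4)

The brown pentagon was at (5.9, 9.1) in frame 1 and (8.1, 6.7) in frame 2.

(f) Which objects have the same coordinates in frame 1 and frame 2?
the brown star, the orange cross, the orange square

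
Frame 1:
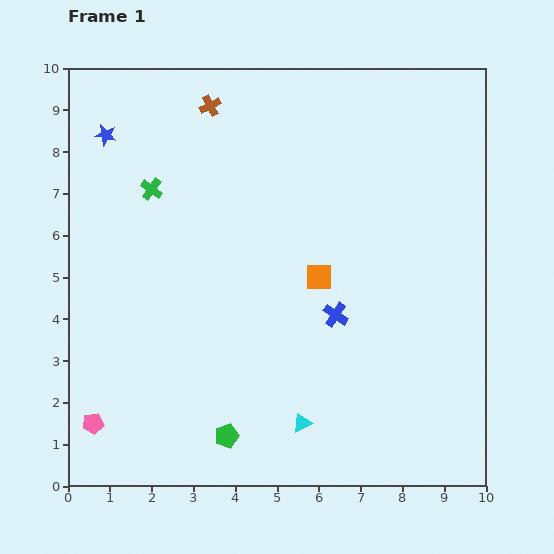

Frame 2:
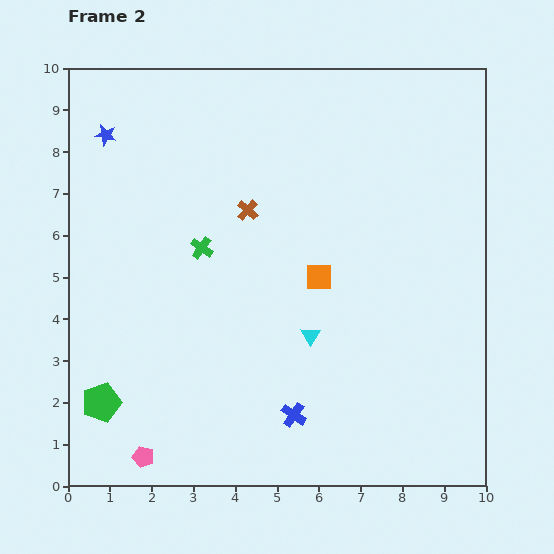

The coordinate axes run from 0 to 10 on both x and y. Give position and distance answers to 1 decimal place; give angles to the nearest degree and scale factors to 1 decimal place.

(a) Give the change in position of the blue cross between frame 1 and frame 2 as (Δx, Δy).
(-1.0, -2.4)

The blue cross was at (6.4, 4.1) in frame 1 and (5.4, 1.7) in frame 2.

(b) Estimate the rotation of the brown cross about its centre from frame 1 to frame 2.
20° counter-clockwise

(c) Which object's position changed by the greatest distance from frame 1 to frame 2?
the green pentagon

(moved 3.1; next 2.7)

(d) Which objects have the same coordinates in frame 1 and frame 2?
the orange square, the blue star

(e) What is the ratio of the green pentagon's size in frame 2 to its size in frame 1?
1.6×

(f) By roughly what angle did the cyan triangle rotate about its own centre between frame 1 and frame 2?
32° counter-clockwise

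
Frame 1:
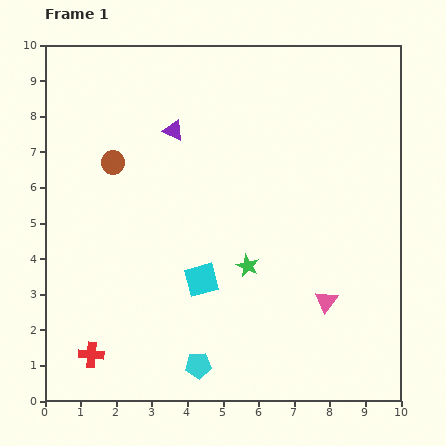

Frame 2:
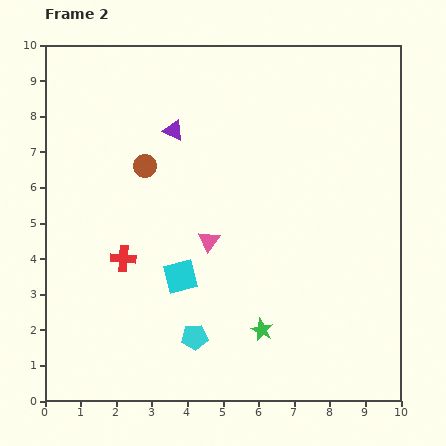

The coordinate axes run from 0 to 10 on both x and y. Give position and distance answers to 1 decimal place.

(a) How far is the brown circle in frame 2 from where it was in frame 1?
0.9

The brown circle moved from (1.9, 6.7) to (2.8, 6.6), a distance of √(0.9² + 0.1²) ≈ 0.9.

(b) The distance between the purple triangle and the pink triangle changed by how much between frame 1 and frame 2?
-3.1

Distance in frame 1: 6.4. Distance in frame 2: 3.3.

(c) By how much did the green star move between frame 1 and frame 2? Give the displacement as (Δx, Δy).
(0.4, -1.8)

The green star was at (5.7, 3.8) in frame 1 and (6.1, 2.0) in frame 2.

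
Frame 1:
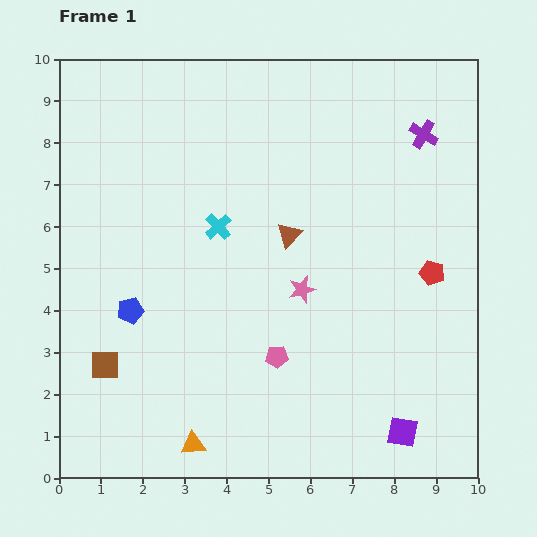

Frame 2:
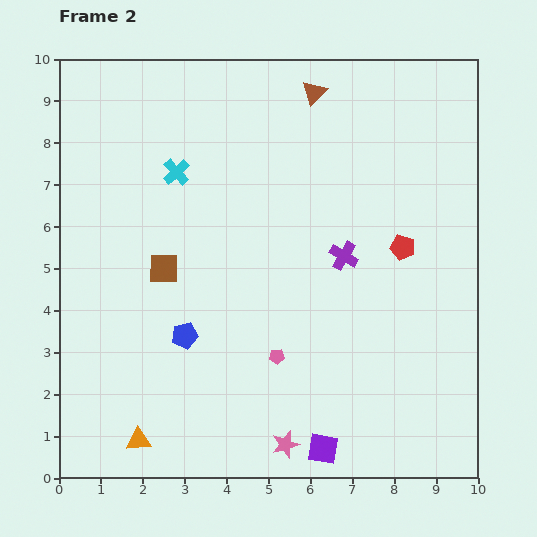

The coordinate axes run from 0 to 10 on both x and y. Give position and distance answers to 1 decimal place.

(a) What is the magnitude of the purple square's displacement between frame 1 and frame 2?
1.9

The purple square moved from (8.2, 1.1) to (6.3, 0.7), a distance of √(1.9² + 0.4²) ≈ 1.9.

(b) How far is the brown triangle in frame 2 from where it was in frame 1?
3.5

The brown triangle moved from (5.5, 5.8) to (6.1, 9.2), a distance of √(0.6² + 3.4²) ≈ 3.5.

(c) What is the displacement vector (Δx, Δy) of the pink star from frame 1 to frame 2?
(-0.4, -3.7)

The pink star was at (5.8, 4.5) in frame 1 and (5.4, 0.8) in frame 2.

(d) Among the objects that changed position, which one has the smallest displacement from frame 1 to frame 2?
the red pentagon

(moved 0.9)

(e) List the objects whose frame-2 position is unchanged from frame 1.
the pink pentagon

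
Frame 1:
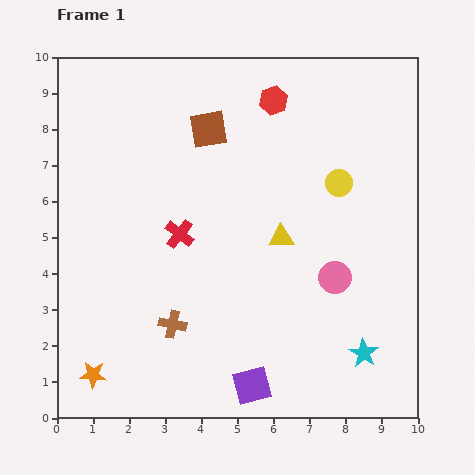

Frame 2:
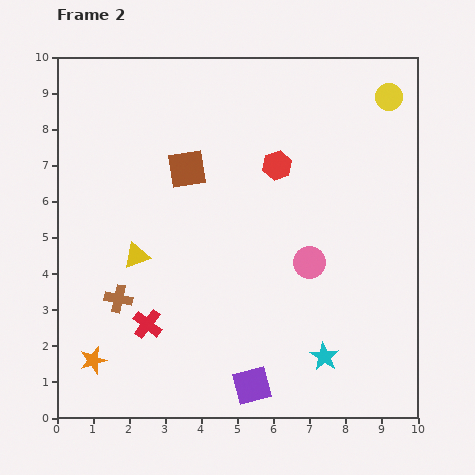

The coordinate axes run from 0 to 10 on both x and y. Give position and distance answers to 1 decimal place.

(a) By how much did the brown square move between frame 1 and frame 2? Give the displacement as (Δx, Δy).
(-0.6, -1.1)

The brown square was at (4.2, 8.0) in frame 1 and (3.6, 6.9) in frame 2.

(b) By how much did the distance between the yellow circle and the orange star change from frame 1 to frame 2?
+2.4

Distance in frame 1: 8.6. Distance in frame 2: 11.0.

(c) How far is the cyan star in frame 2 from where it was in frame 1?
1.1

The cyan star moved from (8.5, 1.8) to (7.4, 1.7), a distance of √(1.1² + 0.1²) ≈ 1.1.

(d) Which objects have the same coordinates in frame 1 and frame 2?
the purple square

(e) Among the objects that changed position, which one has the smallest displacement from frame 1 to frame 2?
the orange star

(moved 0.4)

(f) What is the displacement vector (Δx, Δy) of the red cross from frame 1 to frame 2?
(-0.9, -2.5)

The red cross was at (3.4, 5.1) in frame 1 and (2.5, 2.6) in frame 2.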